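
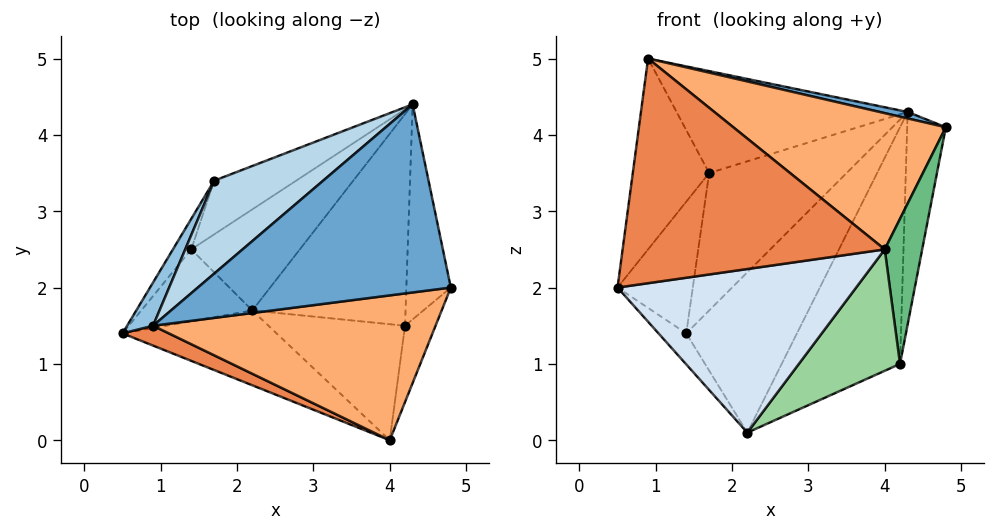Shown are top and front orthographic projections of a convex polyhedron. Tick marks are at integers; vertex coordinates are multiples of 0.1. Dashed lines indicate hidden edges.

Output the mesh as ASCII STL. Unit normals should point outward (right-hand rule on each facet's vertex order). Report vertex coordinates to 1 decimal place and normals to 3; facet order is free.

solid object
 facet normal 0.229 -0.033 0.973
  outer loop
   vertex 0.9 1.5 5.0
   vertex 4.8 2.0 4.1
   vertex 4.3 4.4 4.3
  endloop
 endfacet
 facet normal -0.885 0.454 0.103
  outer loop
   vertex 1.7 3.4 3.5
   vertex 0.5 1.4 2.0
   vertex 0.9 1.5 5.0
  endloop
 endfacet
 facet normal -0.441 0.663 0.605
  outer loop
   vertex 1.7 3.4 3.5
   vertex 0.9 1.5 5.0
   vertex 4.3 4.4 4.3
  endloop
 endfacet
 facet normal -0.291 -0.870 -0.398
  outer loop
   vertex 4.0 0.0 2.5
   vertex 0.5 1.4 2.0
   vertex 2.2 1.7 0.1
  endloop
 endfacet
 facet normal -0.380 -0.921 0.081
  outer loop
   vertex 4.0 0.0 2.5
   vertex 0.9 1.5 5.0
   vertex 0.5 1.4 2.0
  endloop
 endfacet
 facet normal 0.248 -0.664 0.706
  outer loop
   vertex 4.0 0.0 2.5
   vertex 4.8 2.0 4.1
   vertex 0.9 1.5 5.0
  endloop
 endfacet
 facet normal 0.951 0.216 -0.219
  outer loop
   vertex 4.2 1.5 1.0
   vertex 4.3 4.4 4.3
   vertex 4.8 2.0 4.1
  endloop
 endfacet
 facet normal 0.351 0.698 -0.624
  outer loop
   vertex 4.2 1.5 1.0
   vertex 2.2 1.7 0.1
   vertex 4.3 4.4 4.3
  endloop
 endfacet
 facet normal 0.953 -0.268 -0.141
  outer loop
   vertex 4.2 1.5 1.0
   vertex 4.8 2.0 4.1
   vertex 4.0 0.0 2.5
  endloop
 endfacet
 facet normal 0.232 -0.703 -0.672
  outer loop
   vertex 4.2 1.5 1.0
   vertex 4.0 0.0 2.5
   vertex 2.2 1.7 0.1
  endloop
 endfacet
 facet normal -0.021 0.846 -0.533
  outer loop
   vertex 1.4 2.5 1.4
   vertex 4.3 4.4 4.3
   vertex 2.2 1.7 0.1
  endloop
 endfacet
 facet normal -0.239 0.904 -0.353
  outer loop
   vertex 1.4 2.5 1.4
   vertex 1.7 3.4 3.5
   vertex 4.3 4.4 4.3
  endloop
 endfacet
 facet normal -0.739 0.267 -0.619
  outer loop
   vertex 1.4 2.5 1.4
   vertex 2.2 1.7 0.1
   vertex 0.5 1.4 2.0
  endloop
 endfacet
 facet normal -0.802 0.582 -0.135
  outer loop
   vertex 1.4 2.5 1.4
   vertex 0.5 1.4 2.0
   vertex 1.7 3.4 3.5
  endloop
 endfacet
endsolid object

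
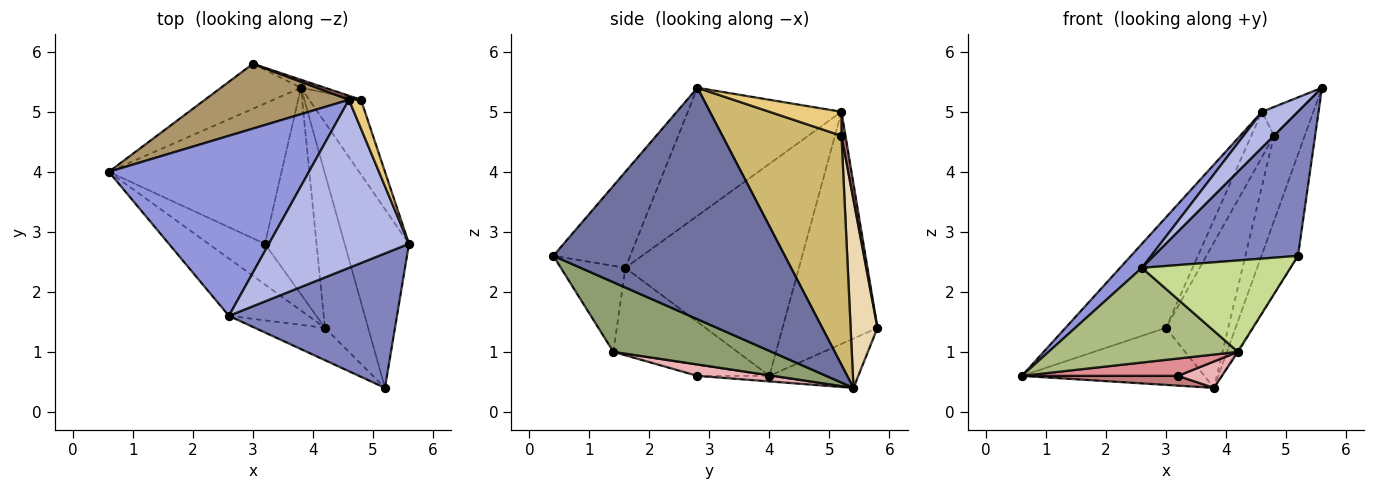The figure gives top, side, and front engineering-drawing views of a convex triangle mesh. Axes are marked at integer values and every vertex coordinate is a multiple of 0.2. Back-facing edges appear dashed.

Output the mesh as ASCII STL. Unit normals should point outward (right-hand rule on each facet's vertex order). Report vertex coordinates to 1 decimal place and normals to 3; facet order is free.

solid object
 facet normal 0.953 0.150 -0.265
  outer loop
   vertex 3.8 5.4 0.4
   vertex 5.6 2.8 5.4
   vertex 5.2 0.4 2.6
  endloop
 endfacet
 facet normal -0.363 -0.681 0.636
  outer loop
   vertex 2.6 1.6 2.4
   vertex 5.2 0.4 2.6
   vertex 5.6 2.8 5.4
  endloop
 endfacet
 facet normal -0.724 -0.091 0.683
  outer loop
   vertex 2.6 1.6 2.4
   vertex 4.6 5.2 5.0
   vertex 0.6 4.0 0.6
  endloop
 endfacet
 facet normal -0.666 -0.156 0.729
  outer loop
   vertex 2.6 1.6 2.4
   vertex 5.6 2.8 5.4
   vertex 4.6 5.2 5.0
  endloop
 endfacet
 facet normal 0.850 0.006 -0.527
  outer loop
   vertex 4.2 1.4 1.0
   vertex 3.8 5.4 0.4
   vertex 5.2 0.4 2.6
  endloop
 endfacet
 facet normal -0.489 -0.746 -0.452
  outer loop
   vertex 4.2 1.4 1.0
   vertex 2.6 1.6 2.4
   vertex 0.6 4.0 0.6
  endloop
 endfacet
 facet normal -0.379 -0.872 -0.308
  outer loop
   vertex 4.2 1.4 1.0
   vertex 5.2 0.4 2.6
   vertex 2.6 1.6 2.4
  endloop
 endfacet
 facet normal -0.357 0.733 -0.579
  outer loop
   vertex 3.0 5.8 1.4
   vertex 3.8 5.4 0.4
   vertex 0.6 4.0 0.6
  endloop
 endfacet
 facet normal -0.632 0.668 0.392
  outer loop
   vertex 3.0 5.8 1.4
   vertex 0.6 4.0 0.6
   vertex 4.6 5.2 5.0
  endloop
 endfacet
 facet normal 0.946 0.244 -0.214
  outer loop
   vertex 4.8 5.2 4.6
   vertex 5.6 2.8 5.4
   vertex 3.8 5.4 0.4
  endloop
 endfacet
 facet normal 0.816 0.408 0.408
  outer loop
   vertex 4.8 5.2 4.6
   vertex 4.6 5.2 5.0
   vertex 5.6 2.8 5.4
  endloop
 endfacet
 facet normal 0.395 0.917 -0.050
  outer loop
   vertex 4.8 5.2 4.6
   vertex 3.8 5.4 0.4
   vertex 3.0 5.8 1.4
  endloop
 endfacet
 facet normal 0.173 0.981 0.087
  outer loop
   vertex 4.8 5.2 4.6
   vertex 3.0 5.8 1.4
   vertex 4.6 5.2 5.0
  endloop
 endfacet
 facet normal -0.032 -0.069 -0.997
  outer loop
   vertex 3.2 2.8 0.6
   vertex 0.6 4.0 0.6
   vertex 3.8 5.4 0.4
  endloop
 endfacet
 facet normal -0.178 -0.386 -0.905
  outer loop
   vertex 3.2 2.8 0.6
   vertex 4.2 1.4 1.0
   vertex 0.6 4.0 0.6
  endloop
 endfacet
 facet normal 0.214 -0.124 -0.969
  outer loop
   vertex 3.2 2.8 0.6
   vertex 3.8 5.4 0.4
   vertex 4.2 1.4 1.0
  endloop
 endfacet
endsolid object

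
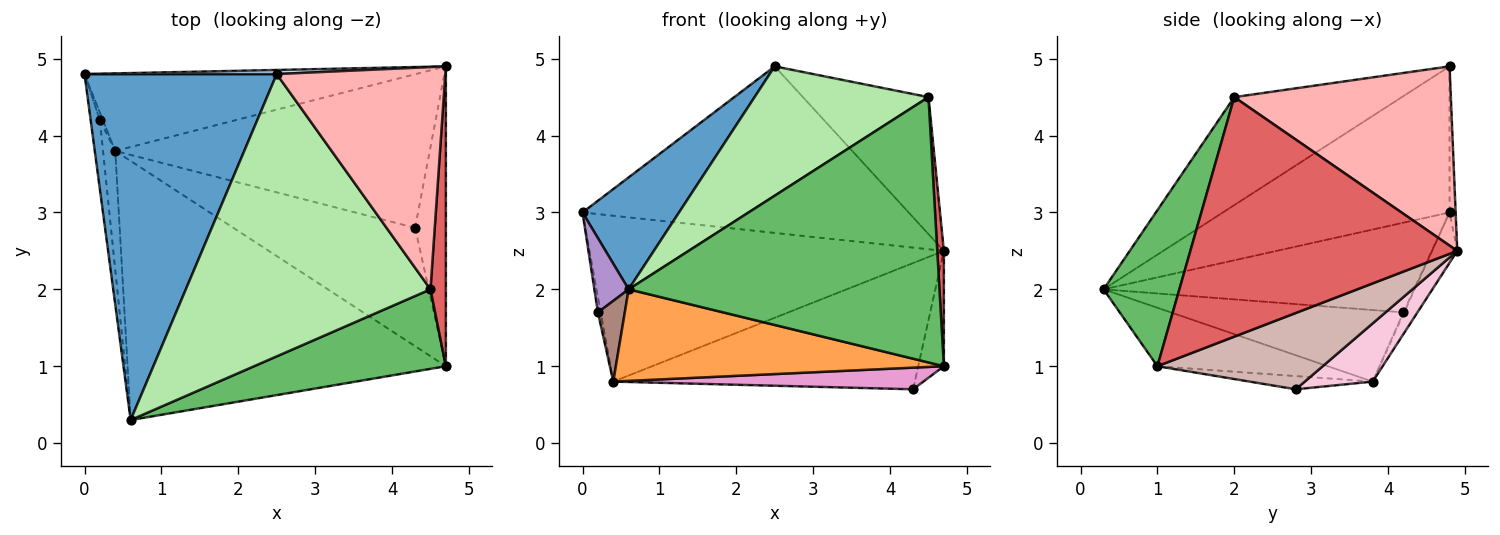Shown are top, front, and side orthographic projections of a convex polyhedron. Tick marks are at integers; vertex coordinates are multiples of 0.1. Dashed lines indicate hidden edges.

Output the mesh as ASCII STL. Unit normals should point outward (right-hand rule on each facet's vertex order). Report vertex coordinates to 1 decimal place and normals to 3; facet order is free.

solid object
 facet normal -0.586 -0.249 0.771
  outer loop
   vertex 2.5 4.8 4.9
   vertex 0.0 4.8 3.0
   vertex 0.6 0.3 2.0
  endloop
 endfacet
 facet normal -0.019 1.000 0.025
  outer loop
   vertex 4.7 4.9 2.5
   vertex 0.0 4.8 3.0
   vertex 2.5 4.8 4.9
  endloop
 endfacet
 facet normal -0.171 -0.328 -0.929
  outer loop
   vertex 0.4 3.8 0.8
   vertex 4.7 1.0 1.0
   vertex 0.6 0.3 2.0
  endloop
 endfacet
 facet normal -0.064 0.904 -0.423
  outer loop
   vertex 0.4 3.8 0.8
   vertex 0.0 4.8 3.0
   vertex 4.7 4.9 2.5
  endloop
 endfacet
 facet normal 0.227 -0.933 0.280
  outer loop
   vertex 4.5 2.0 4.5
   vertex 0.6 0.3 2.0
   vertex 4.7 1.0 1.0
  endloop
 endfacet
 facet normal -0.372 -0.387 0.844
  outer loop
   vertex 4.5 2.0 4.5
   vertex 2.5 4.8 4.9
   vertex 0.6 0.3 2.0
  endloop
 endfacet
 facet normal 0.998 -0.025 0.064
  outer loop
   vertex 4.5 2.0 4.5
   vertex 4.7 1.0 1.0
   vertex 4.7 4.9 2.5
  endloop
 endfacet
 facet normal 0.671 0.389 0.631
  outer loop
   vertex 4.5 2.0 4.5
   vertex 4.7 4.9 2.5
   vertex 2.5 4.8 4.9
  endloop
 endfacet
 facet normal -0.989 -0.109 -0.102
  outer loop
   vertex 0.2 4.2 1.7
   vertex 0.6 0.3 2.0
   vertex 0.0 4.8 3.0
  endloop
 endfacet
 facet normal -0.218 0.873 -0.436
  outer loop
   vertex 0.2 4.2 1.7
   vertex 0.0 4.8 3.0
   vertex 0.4 3.8 0.8
  endloop
 endfacet
 facet normal -0.979 -0.113 -0.167
  outer loop
   vertex 0.2 4.2 1.7
   vertex 0.4 3.8 0.8
   vertex 0.6 0.3 2.0
  endloop
 endfacet
 facet normal 0.918 0.142 -0.370
  outer loop
   vertex 4.3 2.8 0.7
   vertex 4.7 4.9 2.5
   vertex 4.7 1.0 1.0
  endloop
 endfacet
 facet normal -0.071 -0.179 -0.981
  outer loop
   vertex 4.3 2.8 0.7
   vertex 4.7 1.0 1.0
   vertex 0.4 3.8 0.8
  endloop
 endfacet
 facet normal 0.142 0.629 -0.765
  outer loop
   vertex 4.3 2.8 0.7
   vertex 0.4 3.8 0.8
   vertex 4.7 4.9 2.5
  endloop
 endfacet
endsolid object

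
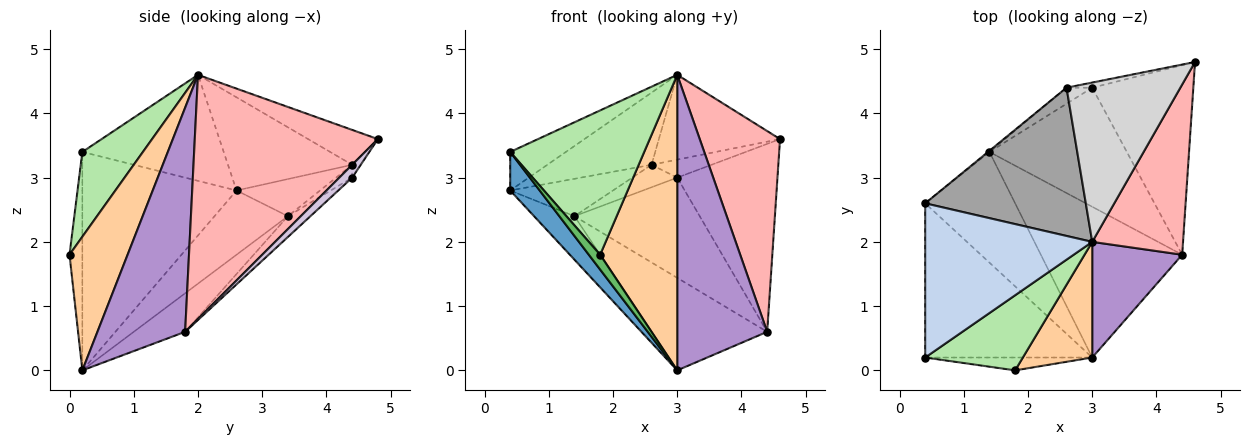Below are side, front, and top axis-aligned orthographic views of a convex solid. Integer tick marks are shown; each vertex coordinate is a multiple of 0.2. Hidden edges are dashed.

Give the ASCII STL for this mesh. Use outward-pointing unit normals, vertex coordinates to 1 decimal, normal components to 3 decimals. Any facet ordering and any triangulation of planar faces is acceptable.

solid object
 facet normal -0.785 -0.150 -0.601
  outer loop
   vertex 0.4 0.2 3.4
   vertex 0.4 2.6 2.8
   vertex 3.0 0.2 0.0
  endloop
 endfacet
 facet normal -0.524 0.207 0.826
  outer loop
   vertex 0.4 0.2 3.4
   vertex 3.0 2.0 4.6
   vertex 0.4 2.6 2.8
  endloop
 endfacet
 facet normal -0.554 0.305 -0.775
  outer loop
   vertex 1.4 3.4 2.4
   vertex 3.0 0.2 0.0
   vertex 0.4 2.6 2.8
  endloop
 endfacet
 facet normal 0.574 -0.762 0.298
  outer loop
   vertex 1.8 0.0 1.8
   vertex 3.0 0.2 0.0
   vertex 3.0 2.0 4.6
  endloop
 endfacet
 facet normal -0.650 -0.574 -0.497
  outer loop
   vertex 1.8 0.0 1.8
   vertex 0.4 0.2 3.4
   vertex 3.0 0.2 0.0
  endloop
 endfacet
 facet normal 0.372 -0.823 0.429
  outer loop
   vertex 1.8 0.0 1.8
   vertex 3.0 2.0 4.6
   vertex 0.4 0.2 3.4
  endloop
 endfacet
 facet normal -0.226 0.509 -0.830
  outer loop
   vertex 4.4 1.8 0.6
   vertex 3.0 0.2 0.0
   vertex 1.4 3.4 2.4
  endloop
 endfacet
 facet normal 0.867 -0.380 0.322
  outer loop
   vertex 4.4 1.8 0.6
   vertex 4.6 4.8 3.6
   vertex 3.0 2.0 4.6
  endloop
 endfacet
 facet normal 0.672 -0.689 0.270
  outer loop
   vertex 4.4 1.8 0.6
   vertex 3.0 2.0 4.6
   vertex 3.0 0.2 0.0
  endloop
 endfacet
 facet normal 0.090 0.701 -0.707
  outer loop
   vertex 3.0 4.4 3.0
   vertex 4.6 4.8 3.6
   vertex 4.4 1.8 0.6
  endloop
 endfacet
 facet normal -0.115 0.640 -0.760
  outer loop
   vertex 3.0 4.4 3.0
   vertex 4.4 1.8 0.6
   vertex 1.4 3.4 2.4
  endloop
 endfacet
 facet normal -0.630 0.776 -0.024
  outer loop
   vertex 2.6 4.4 3.2
   vertex 1.4 3.4 2.4
   vertex 0.4 2.6 2.8
  endloop
 endfacet
 facet normal -0.279 0.781 -0.558
  outer loop
   vertex 2.6 4.4 3.2
   vertex 3.0 4.4 3.0
   vertex 1.4 3.4 2.4
  endloop
 endfacet
 facet normal -0.136 0.953 -0.272
  outer loop
   vertex 2.6 4.4 3.2
   vertex 4.6 4.8 3.6
   vertex 3.0 4.4 3.0
  endloop
 endfacet
 facet normal -0.462 0.388 0.797
  outer loop
   vertex 2.6 4.4 3.2
   vertex 0.4 2.6 2.8
   vertex 3.0 2.0 4.6
  endloop
 endfacet
 facet normal -0.261 0.454 0.852
  outer loop
   vertex 2.6 4.4 3.2
   vertex 3.0 2.0 4.6
   vertex 4.6 4.8 3.6
  endloop
 endfacet
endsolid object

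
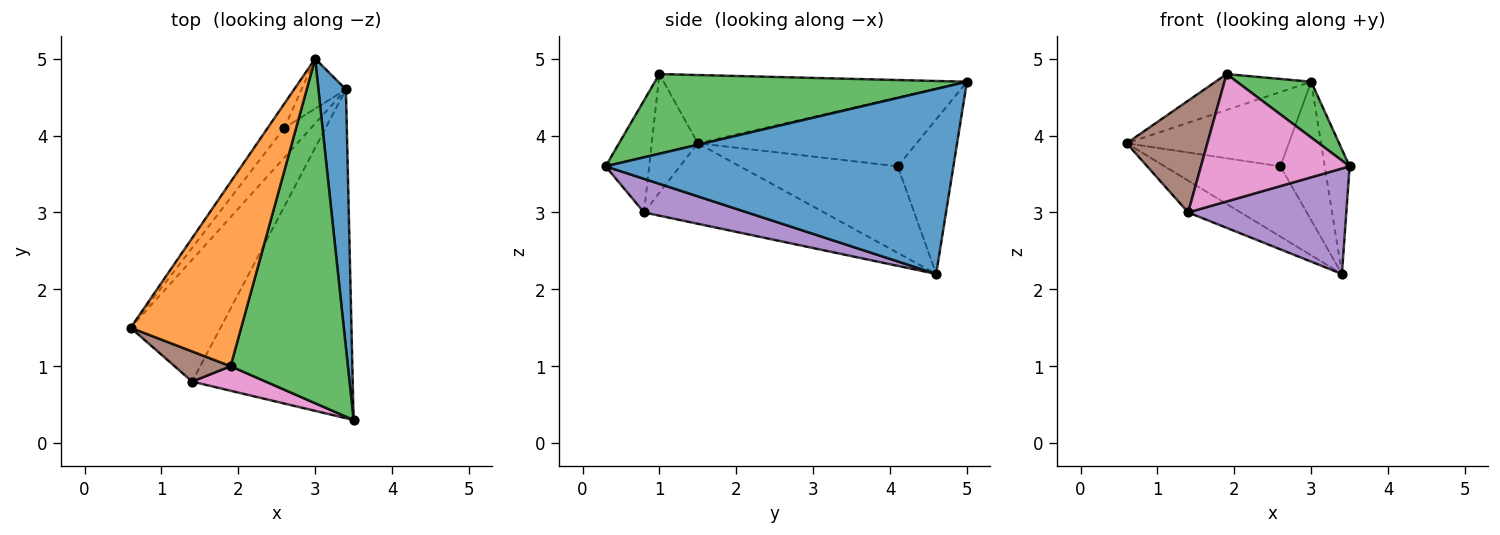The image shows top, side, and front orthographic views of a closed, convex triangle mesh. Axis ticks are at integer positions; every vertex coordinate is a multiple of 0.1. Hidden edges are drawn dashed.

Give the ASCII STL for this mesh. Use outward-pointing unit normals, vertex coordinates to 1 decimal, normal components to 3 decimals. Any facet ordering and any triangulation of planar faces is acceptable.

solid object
 facet normal 0.987 0.071 0.147
  outer loop
   vertex 3.4 4.6 2.2
   vertex 3.0 5.0 4.7
   vertex 3.5 0.3 3.6
  endloop
 endfacet
 facet normal -0.518 0.164 0.839
  outer loop
   vertex 1.9 1.0 4.8
   vertex 3.0 5.0 4.7
   vertex 0.6 1.5 3.9
  endloop
 endfacet
 facet normal 0.557 -0.133 0.820
  outer loop
   vertex 1.9 1.0 4.8
   vertex 3.5 0.3 3.6
   vertex 3.0 5.0 4.7
  endloop
 endfacet
 facet normal -0.655 0.191 -0.731
  outer loop
   vertex 1.4 0.8 3.0
   vertex 0.6 1.5 3.9
   vertex 3.4 4.6 2.2
  endloop
 endfacet
 facet normal 0.196 -0.299 -0.934
  outer loop
   vertex 1.4 0.8 3.0
   vertex 3.4 4.6 2.2
   vertex 3.5 0.3 3.6
  endloop
 endfacet
 facet normal -0.483 -0.845 0.228
  outer loop
   vertex 1.4 0.8 3.0
   vertex 1.9 1.0 4.8
   vertex 0.6 1.5 3.9
  endloop
 endfacet
 facet normal -0.277 -0.944 0.182
  outer loop
   vertex 1.4 0.8 3.0
   vertex 3.5 0.3 3.6
   vertex 1.9 1.0 4.8
  endloop
 endfacet
 facet normal -0.789 0.584 -0.191
  outer loop
   vertex 2.6 4.1 3.6
   vertex 0.6 1.5 3.9
   vertex 3.0 5.0 4.7
  endloop
 endfacet
 facet normal -0.782 0.574 -0.242
  outer loop
   vertex 2.6 4.1 3.6
   vertex 3.4 4.6 2.2
   vertex 0.6 1.5 3.9
  endloop
 endfacet
 facet normal -0.763 0.607 -0.219
  outer loop
   vertex 2.6 4.1 3.6
   vertex 3.0 5.0 4.7
   vertex 3.4 4.6 2.2
  endloop
 endfacet
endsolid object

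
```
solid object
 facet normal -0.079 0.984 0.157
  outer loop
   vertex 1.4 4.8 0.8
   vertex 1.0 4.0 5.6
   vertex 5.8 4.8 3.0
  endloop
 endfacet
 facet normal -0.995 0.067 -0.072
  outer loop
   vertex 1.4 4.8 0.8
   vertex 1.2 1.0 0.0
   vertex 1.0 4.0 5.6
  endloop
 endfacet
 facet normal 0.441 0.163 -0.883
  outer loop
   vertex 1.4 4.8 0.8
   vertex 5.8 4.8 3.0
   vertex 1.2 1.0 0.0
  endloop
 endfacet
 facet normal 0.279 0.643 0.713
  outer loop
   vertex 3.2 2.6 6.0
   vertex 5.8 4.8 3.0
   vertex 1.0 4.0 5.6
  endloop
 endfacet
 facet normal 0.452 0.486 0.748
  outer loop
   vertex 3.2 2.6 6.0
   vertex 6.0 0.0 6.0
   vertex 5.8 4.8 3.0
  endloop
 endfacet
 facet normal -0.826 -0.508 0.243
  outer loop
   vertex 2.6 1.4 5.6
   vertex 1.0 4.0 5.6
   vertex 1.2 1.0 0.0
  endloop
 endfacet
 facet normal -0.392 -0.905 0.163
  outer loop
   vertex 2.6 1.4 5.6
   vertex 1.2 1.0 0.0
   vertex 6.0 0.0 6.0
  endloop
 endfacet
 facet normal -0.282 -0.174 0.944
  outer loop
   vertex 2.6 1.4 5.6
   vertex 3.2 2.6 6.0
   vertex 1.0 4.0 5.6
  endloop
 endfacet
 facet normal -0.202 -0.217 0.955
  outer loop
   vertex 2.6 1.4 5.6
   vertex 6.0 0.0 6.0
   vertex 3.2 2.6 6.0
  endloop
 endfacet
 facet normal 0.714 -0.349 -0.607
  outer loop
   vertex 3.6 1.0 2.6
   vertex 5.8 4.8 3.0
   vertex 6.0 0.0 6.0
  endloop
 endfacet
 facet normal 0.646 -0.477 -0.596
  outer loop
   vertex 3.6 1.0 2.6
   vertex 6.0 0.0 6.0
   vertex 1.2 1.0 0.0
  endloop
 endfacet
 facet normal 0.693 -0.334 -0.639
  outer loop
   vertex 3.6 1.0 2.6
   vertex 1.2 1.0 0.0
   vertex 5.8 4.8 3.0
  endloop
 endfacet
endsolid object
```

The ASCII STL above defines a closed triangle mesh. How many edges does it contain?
18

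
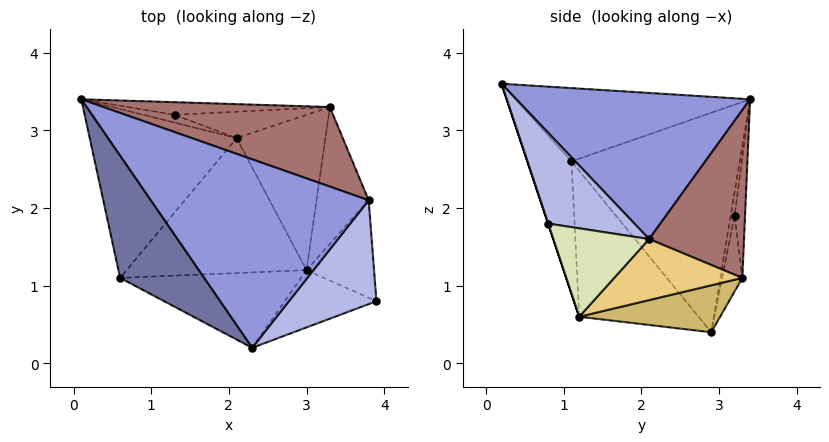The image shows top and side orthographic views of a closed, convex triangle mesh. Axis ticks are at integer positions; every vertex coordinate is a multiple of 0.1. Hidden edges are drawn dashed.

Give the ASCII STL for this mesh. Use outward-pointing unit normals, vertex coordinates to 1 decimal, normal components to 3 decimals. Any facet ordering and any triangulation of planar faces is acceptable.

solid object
 facet normal -0.609 -0.375 0.698
  outer loop
   vertex 0.6 1.1 2.6
   vertex 2.3 0.2 3.6
   vertex 0.1 3.4 3.4
  endloop
 endfacet
 facet normal -0.831 0.013 -0.556
  outer loop
   vertex 0.6 1.1 2.6
   vertex 0.1 3.4 3.4
   vertex 2.1 2.9 0.4
  endloop
 endfacet
 facet normal 0.511 0.399 0.762
  outer loop
   vertex 3.8 2.1 1.6
   vertex 0.1 3.4 3.4
   vertex 2.3 0.2 3.6
  endloop
 endfacet
 facet normal 0.711 0.160 0.685
  outer loop
   vertex 3.8 2.1 1.6
   vertex 2.3 0.2 3.6
   vertex 3.9 0.8 1.8
  endloop
 endfacet
 facet normal 0.000 -0.949 -0.316
  outer loop
   vertex 3.0 1.2 0.6
   vertex 3.9 0.8 1.8
   vertex 2.3 0.2 3.6
  endloop
 endfacet
 facet normal -0.262 -0.895 -0.360
  outer loop
   vertex 3.0 1.2 0.6
   vertex 2.3 0.2 3.6
   vertex 0.6 1.1 2.6
  endloop
 endfacet
 facet normal -0.580 -0.391 -0.715
  outer loop
   vertex 3.0 1.2 0.6
   vertex 0.6 1.1 2.6
   vertex 2.1 2.9 0.4
  endloop
 endfacet
 facet normal 0.794 -0.032 -0.607
  outer loop
   vertex 3.0 1.2 0.6
   vertex 3.8 2.1 1.6
   vertex 3.9 0.8 1.8
  endloop
 endfacet
 facet normal -0.231 0.923 -0.308
  outer loop
   vertex 1.3 3.2 1.9
   vertex 2.1 2.9 0.4
   vertex 0.1 3.4 3.4
  endloop
 endfacet
 facet normal 0.463 0.142 -0.875
  outer loop
   vertex 3.3 3.3 1.1
   vertex 3.0 1.2 0.6
   vertex 2.1 2.9 0.4
  endloop
 endfacet
 facet normal 0.759 0.046 -0.649
  outer loop
   vertex 3.3 3.3 1.1
   vertex 3.8 2.1 1.6
   vertex 3.0 1.2 0.6
  endloop
 endfacet
 facet normal -0.157 0.949 -0.273
  outer loop
   vertex 3.3 3.3 1.1
   vertex 2.1 2.9 0.4
   vertex 1.3 3.2 1.9
  endloop
 endfacet
 facet normal 0.515 0.504 0.694
  outer loop
   vertex 3.3 3.3 1.1
   vertex 0.1 3.4 3.4
   vertex 3.8 2.1 1.6
  endloop
 endfacet
 facet normal -0.146 0.959 -0.244
  outer loop
   vertex 3.3 3.3 1.1
   vertex 1.3 3.2 1.9
   vertex 0.1 3.4 3.4
  endloop
 endfacet
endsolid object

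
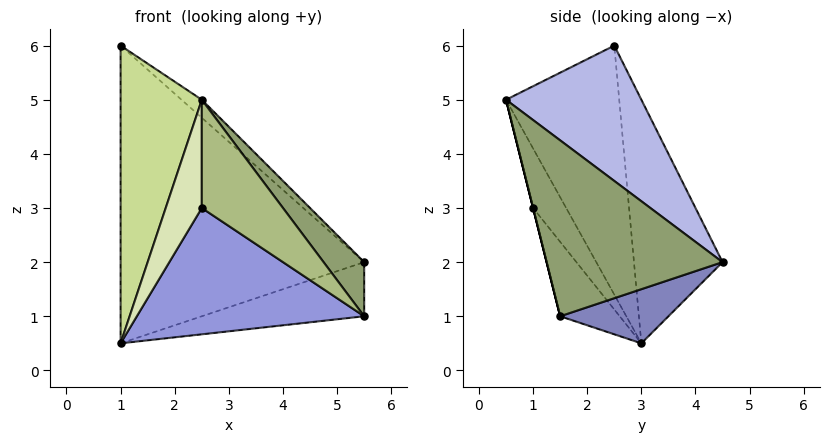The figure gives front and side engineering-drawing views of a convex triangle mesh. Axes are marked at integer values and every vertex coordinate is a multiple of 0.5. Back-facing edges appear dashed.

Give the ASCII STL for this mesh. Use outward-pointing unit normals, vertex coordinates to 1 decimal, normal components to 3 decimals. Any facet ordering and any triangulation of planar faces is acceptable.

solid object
 facet normal -0.341 0.936 0.085
  outer loop
   vertex 1.0 3.0 0.5
   vertex 1.0 2.5 6.0
   vertex 5.5 4.5 2.0
  endloop
 endfacet
 facet normal 0.206 0.309 -0.928
  outer loop
   vertex 1.0 3.0 0.5
   vertex 5.5 4.5 2.0
   vertex 5.5 1.5 1.0
  endloop
 endfacet
 facet normal -0.215 -0.821 -0.528
  outer loop
   vertex 2.5 1.0 3.0
   vertex 1.0 3.0 0.5
   vertex 5.5 1.5 1.0
  endloop
 endfacet
 facet normal 0.637 0.096 0.765
  outer loop
   vertex 2.5 0.5 5.0
   vertex 5.5 4.5 2.0
   vertex 1.0 2.5 6.0
  endloop
 endfacet
 facet normal 0.808 -0.186 0.559
  outer loop
   vertex 2.5 0.5 5.0
   vertex 5.5 1.5 1.0
   vertex 5.5 4.5 2.0
  endloop
 endfacet
 facet normal 0.000 -0.970 -0.243
  outer loop
   vertex 2.5 0.5 5.0
   vertex 2.5 1.0 3.0
   vertex 5.5 1.5 1.0
  endloop
 endfacet
 facet normal -0.811 -0.582 -0.053
  outer loop
   vertex 2.5 0.5 5.0
   vertex 1.0 2.5 6.0
   vertex 1.0 3.0 0.5
  endloop
 endfacet
 facet normal -0.665 -0.725 -0.181
  outer loop
   vertex 2.5 0.5 5.0
   vertex 1.0 3.0 0.5
   vertex 2.5 1.0 3.0
  endloop
 endfacet
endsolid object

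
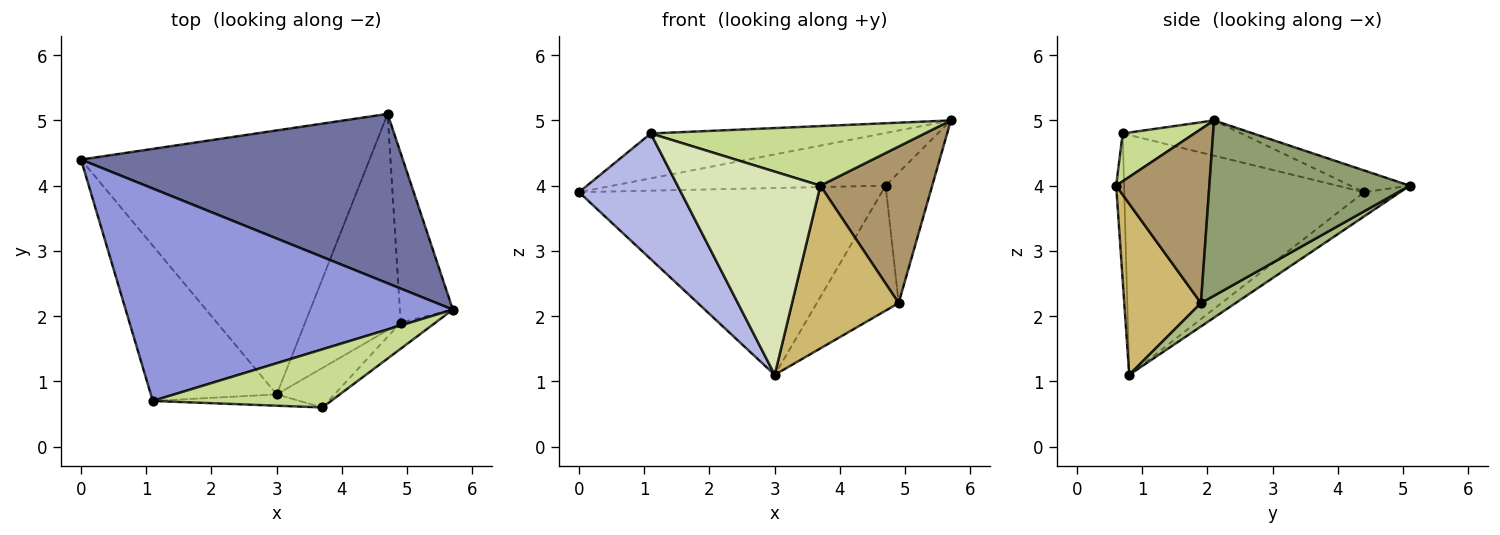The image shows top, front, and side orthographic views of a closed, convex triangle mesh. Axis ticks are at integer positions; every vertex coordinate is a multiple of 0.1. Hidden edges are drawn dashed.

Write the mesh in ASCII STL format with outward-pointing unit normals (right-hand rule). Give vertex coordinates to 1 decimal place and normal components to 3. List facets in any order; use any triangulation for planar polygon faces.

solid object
 facet normal -0.064 0.296 0.953
  outer loop
   vertex 4.7 5.1 4.0
   vertex 0.0 4.4 3.9
   vertex 5.7 2.1 5.0
  endloop
 endfacet
 facet normal -0.069 0.576 -0.814
  outer loop
   vertex 3.0 0.8 1.1
   vertex 0.0 4.4 3.9
   vertex 4.7 5.1 4.0
  endloop
 endfacet
 facet normal -0.105 0.206 0.973
  outer loop
   vertex 1.1 0.7 4.8
   vertex 5.7 2.1 5.0
   vertex 0.0 4.4 3.9
  endloop
 endfacet
 facet normal -0.829 -0.352 -0.435
  outer loop
   vertex 1.1 0.7 4.8
   vertex 0.0 4.4 3.9
   vertex 3.0 0.8 1.1
  endloop
 endfacet
 facet normal 0.934 0.217 -0.282
  outer loop
   vertex 4.9 1.9 2.2
   vertex 4.7 5.1 4.0
   vertex 5.7 2.1 5.0
  endloop
 endfacet
 facet normal 0.207 0.489 -0.847
  outer loop
   vertex 4.9 1.9 2.2
   vertex 3.0 0.8 1.1
   vertex 4.7 5.1 4.0
  endloop
 endfacet
 facet normal 0.184 -0.703 0.687
  outer loop
   vertex 3.7 0.6 4.0
   vertex 5.7 2.1 5.0
   vertex 1.1 0.7 4.8
  endloop
 endfacet
 facet normal -0.055 -0.997 -0.055
  outer loop
   vertex 3.7 0.6 4.0
   vertex 1.1 0.7 4.8
   vertex 3.0 0.8 1.1
  endloop
 endfacet
 facet normal 0.635 -0.762 -0.127
  outer loop
   vertex 3.7 0.6 4.0
   vertex 4.9 1.9 2.2
   vertex 5.7 2.1 5.0
  endloop
 endfacet
 facet normal 0.573 -0.796 -0.193
  outer loop
   vertex 3.7 0.6 4.0
   vertex 3.0 0.8 1.1
   vertex 4.9 1.9 2.2
  endloop
 endfacet
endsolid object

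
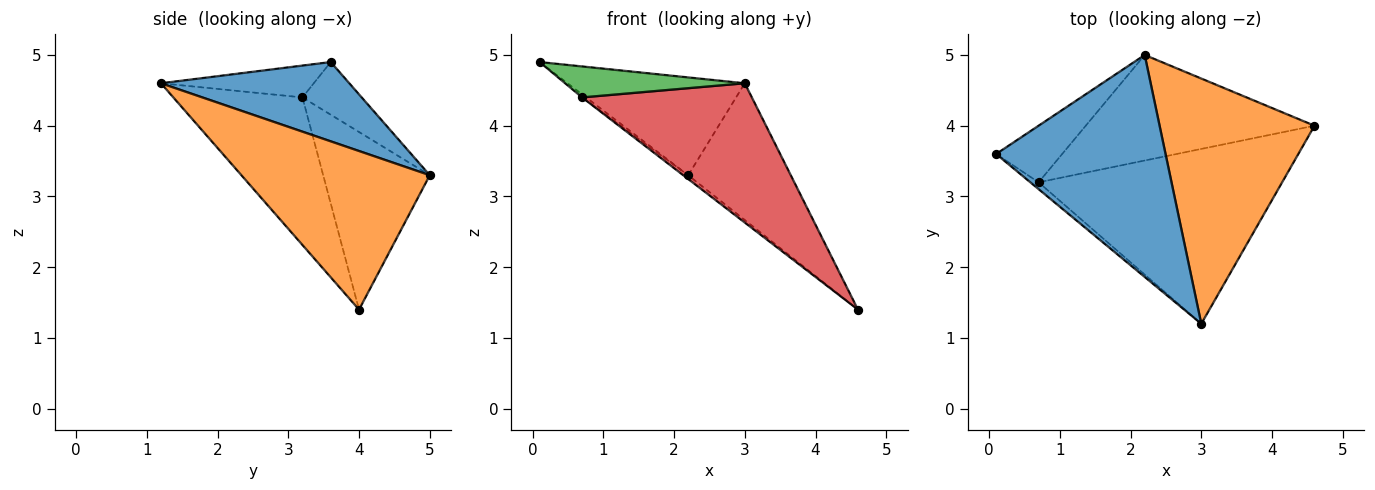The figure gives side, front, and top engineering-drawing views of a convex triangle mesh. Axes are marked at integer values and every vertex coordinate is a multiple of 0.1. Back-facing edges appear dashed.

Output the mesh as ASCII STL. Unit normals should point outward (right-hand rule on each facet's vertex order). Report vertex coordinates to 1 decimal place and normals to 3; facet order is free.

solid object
 facet normal 0.394 0.371 0.841
  outer loop
   vertex 2.2 5.0 3.3
   vertex 0.1 3.6 4.9
   vertex 3.0 1.2 4.6
  endloop
 endfacet
 facet normal 0.667 0.363 0.651
  outer loop
   vertex 2.2 5.0 3.3
   vertex 3.0 1.2 4.6
   vertex 4.6 4.0 1.4
  endloop
 endfacet
 facet normal -0.639 -0.751 -0.166
  outer loop
   vertex 0.7 3.2 4.4
   vertex 3.0 1.2 4.6
   vertex 0.1 3.6 4.9
  endloop
 endfacet
 facet normal -0.428 -0.563 -0.707
  outer loop
   vertex 0.7 3.2 4.4
   vertex 4.6 4.0 1.4
   vertex 3.0 1.2 4.6
  endloop
 endfacet
 facet normal -0.623 0.042 -0.781
  outer loop
   vertex 0.7 3.2 4.4
   vertex 0.1 3.6 4.9
   vertex 2.2 5.0 3.3
  endloop
 endfacet
 facet normal -0.613 0.028 -0.789
  outer loop
   vertex 0.7 3.2 4.4
   vertex 2.2 5.0 3.3
   vertex 4.6 4.0 1.4
  endloop
 endfacet
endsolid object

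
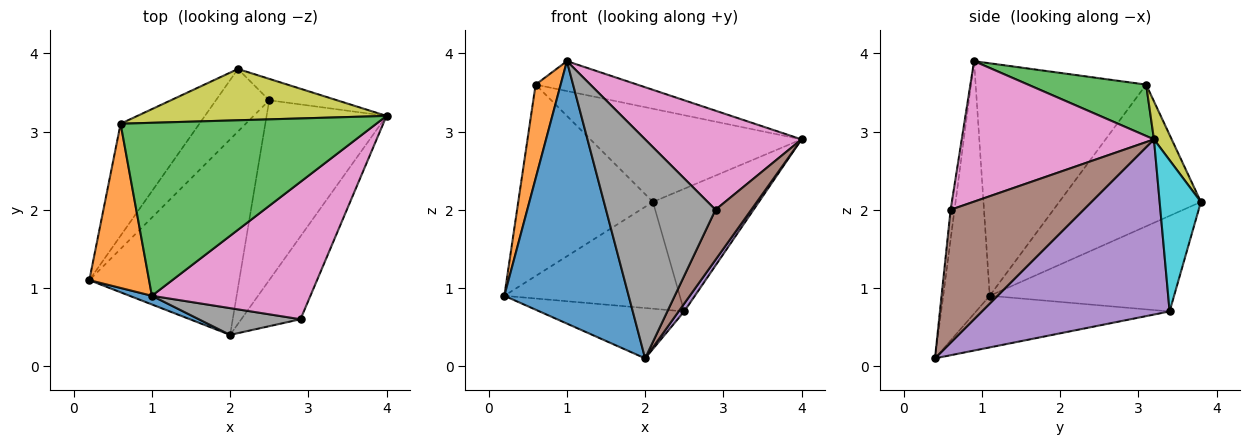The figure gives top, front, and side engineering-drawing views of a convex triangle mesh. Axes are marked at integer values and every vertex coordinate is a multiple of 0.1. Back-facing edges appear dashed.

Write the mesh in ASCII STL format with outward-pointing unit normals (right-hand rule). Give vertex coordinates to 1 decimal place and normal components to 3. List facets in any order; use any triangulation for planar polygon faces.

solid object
 facet normal -0.350 -0.936 0.031
  outer loop
   vertex 1.0 0.9 3.9
   vertex 0.2 1.1 0.9
   vertex 2.0 0.4 0.1
  endloop
 endfacet
 facet normal -0.959 -0.141 0.246
  outer loop
   vertex 0.6 3.1 3.6
   vertex 0.2 1.1 0.9
   vertex 1.0 0.9 3.9
  endloop
 endfacet
 facet normal 0.194 0.167 0.967
  outer loop
   vertex 0.6 3.1 3.6
   vertex 1.0 0.9 3.9
   vertex 4.0 3.2 2.9
  endloop
 endfacet
 facet normal -0.316 0.236 -0.919
  outer loop
   vertex 2.5 3.4 0.7
   vertex 2.0 0.4 0.1
   vertex 0.2 1.1 0.9
  endloop
 endfacet
 facet normal 0.825 -0.025 -0.565
  outer loop
   vertex 2.5 3.4 0.7
   vertex 4.0 3.2 2.9
   vertex 2.0 0.4 0.1
  endloop
 endfacet
 facet normal 0.887 -0.239 -0.395
  outer loop
   vertex 2.9 0.6 2.0
   vertex 2.0 0.4 0.1
   vertex 4.0 3.2 2.9
  endloop
 endfacet
 facet normal 0.584 -0.475 0.659
  outer loop
   vertex 2.9 0.6 2.0
   vertex 4.0 3.2 2.9
   vertex 1.0 0.9 3.9
  endloop
 endfacet
 facet normal -0.035 -0.992 0.121
  outer loop
   vertex 2.9 0.6 2.0
   vertex 1.0 0.9 3.9
   vertex 2.0 0.4 0.1
  endloop
 endfacet
 facet normal 0.073 0.874 0.481
  outer loop
   vertex 2.1 3.8 2.1
   vertex 0.6 3.1 3.6
   vertex 4.0 3.2 2.9
  endloop
 endfacet
 facet normal 0.358 0.920 -0.161
  outer loop
   vertex 2.1 3.8 2.1
   vertex 4.0 3.2 2.9
   vertex 2.5 3.4 0.7
  endloop
 endfacet
 facet normal -0.672 0.639 -0.374
  outer loop
   vertex 2.1 3.8 2.1
   vertex 0.2 1.1 0.9
   vertex 0.6 3.1 3.6
  endloop
 endfacet
 facet normal -0.672 0.639 -0.375
  outer loop
   vertex 2.1 3.8 2.1
   vertex 2.5 3.4 0.7
   vertex 0.2 1.1 0.9
  endloop
 endfacet
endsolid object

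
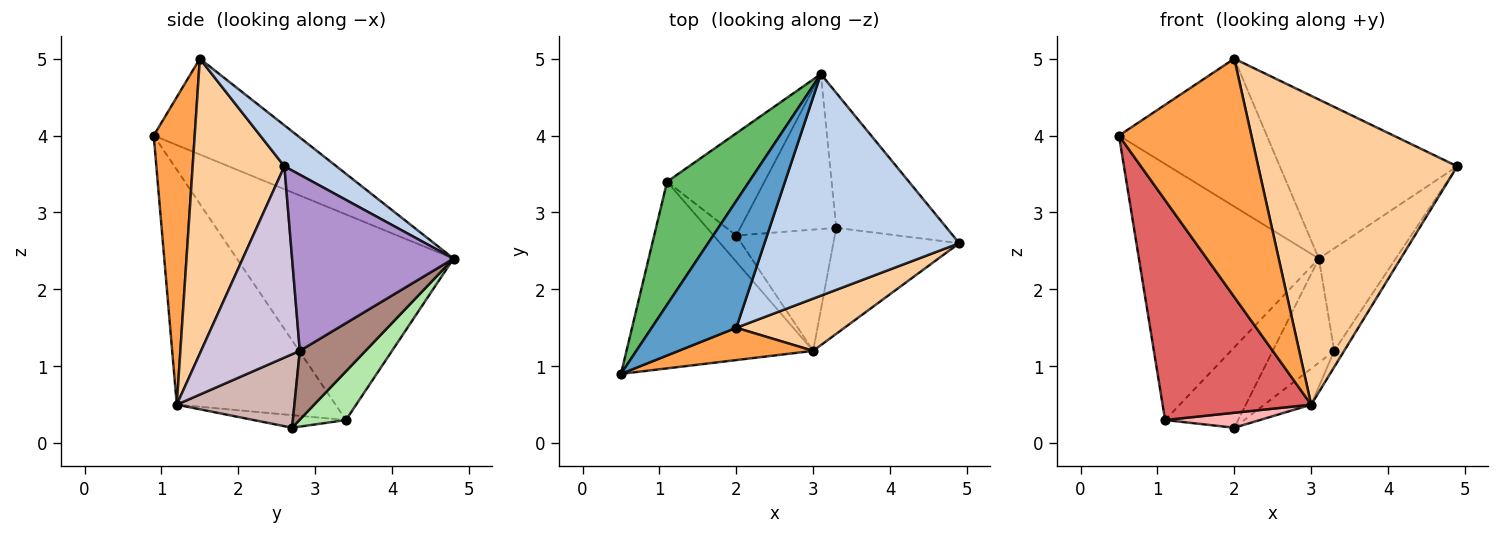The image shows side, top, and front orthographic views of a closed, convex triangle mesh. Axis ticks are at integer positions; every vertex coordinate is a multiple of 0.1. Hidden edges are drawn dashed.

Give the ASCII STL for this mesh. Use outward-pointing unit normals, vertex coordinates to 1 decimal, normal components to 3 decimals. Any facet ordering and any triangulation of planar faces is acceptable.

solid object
 facet normal -0.594 0.611 0.524
  outer loop
   vertex 2.0 1.5 5.0
   vertex 3.1 4.8 2.4
   vertex 0.5 0.9 4.0
  endloop
 endfacet
 facet normal 0.169 0.575 0.801
  outer loop
   vertex 2.0 1.5 5.0
   vertex 4.9 2.6 3.6
   vertex 3.1 4.8 2.4
  endloop
 endfacet
 facet normal 0.293 -0.947 0.128
  outer loop
   vertex 2.0 1.5 5.0
   vertex 0.5 0.9 4.0
   vertex 3.0 1.2 0.5
  endloop
 endfacet
 facet normal 0.414 -0.898 0.152
  outer loop
   vertex 2.0 1.5 5.0
   vertex 3.0 1.2 0.5
   vertex 4.9 2.6 3.6
  endloop
 endfacet
 facet normal -0.736 0.611 0.293
  outer loop
   vertex 1.1 3.4 0.3
   vertex 0.5 0.9 4.0
   vertex 3.1 4.8 2.4
  endloop
 endfacet
 facet normal 0.366 0.575 -0.732
  outer loop
   vertex 1.1 3.4 0.3
   vertex 3.1 4.8 2.4
   vertex 2.0 2.7 0.2
  endloop
 endfacet
 facet normal -0.632 -0.591 -0.502
  outer loop
   vertex 1.1 3.4 0.3
   vertex 3.0 1.2 0.5
   vertex 0.5 0.9 4.0
  endloop
 endfacet
 facet normal -0.434 -0.446 -0.783
  outer loop
   vertex 1.1 3.4 0.3
   vertex 2.0 2.7 0.2
   vertex 3.0 1.2 0.5
  endloop
 endfacet
 facet normal 0.786 0.374 -0.493
  outer loop
   vertex 3.3 2.8 1.2
   vertex 3.1 4.8 2.4
   vertex 4.9 2.6 3.6
  endloop
 endfacet
 facet normal 0.832 0.084 -0.548
  outer loop
   vertex 3.3 2.8 1.2
   vertex 4.9 2.6 3.6
   vertex 3.0 1.2 0.5
  endloop
 endfacet
 facet normal 0.512 0.479 -0.713
  outer loop
   vertex 3.3 2.8 1.2
   vertex 2.0 2.7 0.2
   vertex 3.1 4.8 2.4
  endloop
 endfacet
 facet normal 0.582 0.232 -0.780
  outer loop
   vertex 3.3 2.8 1.2
   vertex 3.0 1.2 0.5
   vertex 2.0 2.7 0.2
  endloop
 endfacet
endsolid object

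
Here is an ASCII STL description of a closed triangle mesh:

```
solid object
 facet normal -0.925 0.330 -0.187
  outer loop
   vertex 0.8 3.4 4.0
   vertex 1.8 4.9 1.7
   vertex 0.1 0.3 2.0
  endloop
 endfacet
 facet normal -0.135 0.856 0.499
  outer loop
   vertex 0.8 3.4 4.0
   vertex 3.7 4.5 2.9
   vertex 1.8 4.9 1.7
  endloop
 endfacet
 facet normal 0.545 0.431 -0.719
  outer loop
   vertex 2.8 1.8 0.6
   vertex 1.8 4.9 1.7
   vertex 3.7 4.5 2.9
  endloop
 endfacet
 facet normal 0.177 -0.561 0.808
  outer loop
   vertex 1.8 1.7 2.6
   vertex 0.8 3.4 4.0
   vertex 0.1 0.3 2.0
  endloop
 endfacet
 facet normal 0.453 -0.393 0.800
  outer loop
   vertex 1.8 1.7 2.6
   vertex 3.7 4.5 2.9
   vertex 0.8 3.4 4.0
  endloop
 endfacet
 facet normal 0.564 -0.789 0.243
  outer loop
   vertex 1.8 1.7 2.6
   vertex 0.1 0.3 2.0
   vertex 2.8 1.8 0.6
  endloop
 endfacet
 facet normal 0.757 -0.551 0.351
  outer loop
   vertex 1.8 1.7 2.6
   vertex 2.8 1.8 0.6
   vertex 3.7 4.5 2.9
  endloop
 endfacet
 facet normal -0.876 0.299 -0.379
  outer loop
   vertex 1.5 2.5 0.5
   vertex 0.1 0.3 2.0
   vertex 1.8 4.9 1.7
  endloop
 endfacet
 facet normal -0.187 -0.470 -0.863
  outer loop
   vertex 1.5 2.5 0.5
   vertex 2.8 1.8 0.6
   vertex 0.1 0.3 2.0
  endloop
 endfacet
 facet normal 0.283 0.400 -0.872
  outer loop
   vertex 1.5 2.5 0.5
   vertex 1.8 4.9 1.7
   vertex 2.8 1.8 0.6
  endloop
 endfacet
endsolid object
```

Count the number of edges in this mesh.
15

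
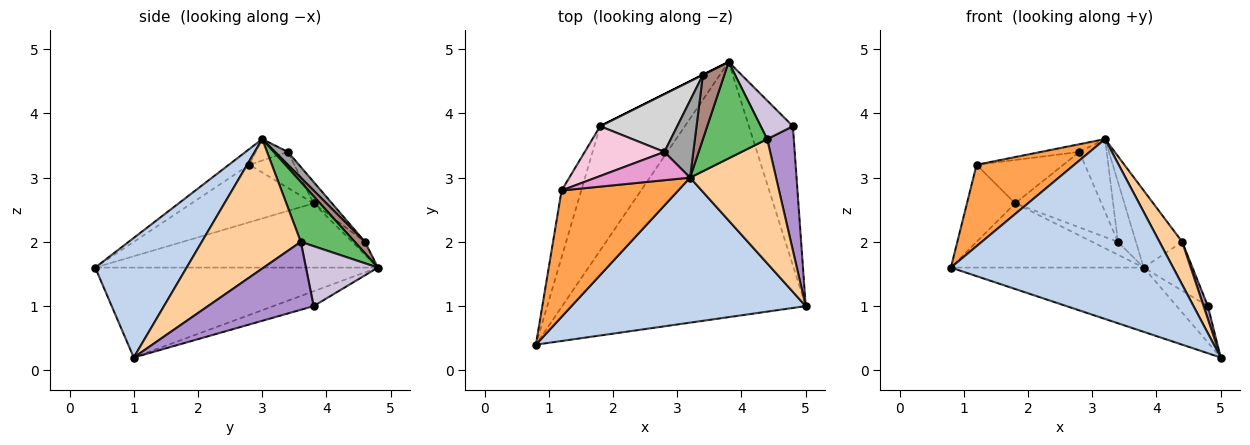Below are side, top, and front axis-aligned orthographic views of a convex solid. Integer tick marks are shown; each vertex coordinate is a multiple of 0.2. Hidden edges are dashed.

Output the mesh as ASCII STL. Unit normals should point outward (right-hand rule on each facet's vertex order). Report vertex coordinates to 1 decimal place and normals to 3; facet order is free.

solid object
 facet normal -0.337 0.230 -0.913
  outer loop
   vertex 3.8 4.8 1.6
   vertex 5.0 1.0 0.2
   vertex 0.8 0.4 1.6
  endloop
 endfacet
 facet normal 0.305 -0.741 0.598
  outer loop
   vertex 3.2 3.0 3.6
   vertex 0.8 0.4 1.6
   vertex 5.0 1.0 0.2
  endloop
 endfacet
 facet normal -0.113 -0.538 0.835
  outer loop
   vertex 1.2 2.8 3.2
   vertex 0.8 0.4 1.6
   vertex 3.2 3.0 3.6
  endloop
 endfacet
 facet normal 0.818 -0.187 0.543
  outer loop
   vertex 4.4 3.6 2.0
   vertex 3.2 3.0 3.6
   vertex 5.0 1.0 0.2
  endloop
 endfacet
 facet normal 0.589 0.505 0.631
  outer loop
   vertex 4.4 3.6 2.0
   vertex 3.8 4.8 1.6
   vertex 3.2 3.0 3.6
  endloop
 endfacet
 facet normal -0.559 0.381 -0.737
  outer loop
   vertex 1.8 3.8 2.6
   vertex 3.8 4.8 1.6
   vertex 0.8 0.4 1.6
  endloop
 endfacet
 facet normal -0.886 0.350 -0.303
  outer loop
   vertex 1.8 3.8 2.6
   vertex 0.8 0.4 1.6
   vertex 1.2 2.8 3.2
  endloop
 endfacet
 facet normal -0.311 0.240 -0.919
  outer loop
   vertex 4.8 3.8 1.0
   vertex 5.0 1.0 0.2
   vertex 3.8 4.8 1.6
  endloop
 endfacet
 facet normal 0.930 -0.038 0.365
  outer loop
   vertex 4.8 3.8 1.0
   vertex 4.4 3.6 2.0
   vertex 5.0 1.0 0.2
  endloop
 endfacet
 facet normal 0.756 0.513 0.405
  outer loop
   vertex 4.8 3.8 1.0
   vertex 3.8 4.8 1.6
   vertex 4.4 3.6 2.0
  endloop
 endfacet
 facet normal 0.363 0.636 0.681
  outer loop
   vertex 3.4 4.6 2.0
   vertex 3.2 3.0 3.6
   vertex 3.8 4.8 1.6
  endloop
 endfacet
 facet normal -0.447 0.894 0.000
  outer loop
   vertex 3.4 4.6 2.0
   vertex 3.8 4.8 1.6
   vertex 1.8 3.8 2.6
  endloop
 endfacet
 facet normal -0.214 0.257 0.942
  outer loop
   vertex 2.8 3.4 3.4
   vertex 1.2 2.8 3.2
   vertex 3.2 3.0 3.6
  endloop
 endfacet
 facet normal -0.322 0.622 0.714
  outer loop
   vertex 2.8 3.4 3.4
   vertex 1.8 3.8 2.6
   vertex 1.2 2.8 3.2
  endloop
 endfacet
 facet normal 0.307 0.653 0.692
  outer loop
   vertex 2.8 3.4 3.4
   vertex 3.2 3.0 3.6
   vertex 3.4 4.6 2.0
  endloop
 endfacet
 facet normal -0.167 0.783 0.600
  outer loop
   vertex 2.8 3.4 3.4
   vertex 3.4 4.6 2.0
   vertex 1.8 3.8 2.6
  endloop
 endfacet
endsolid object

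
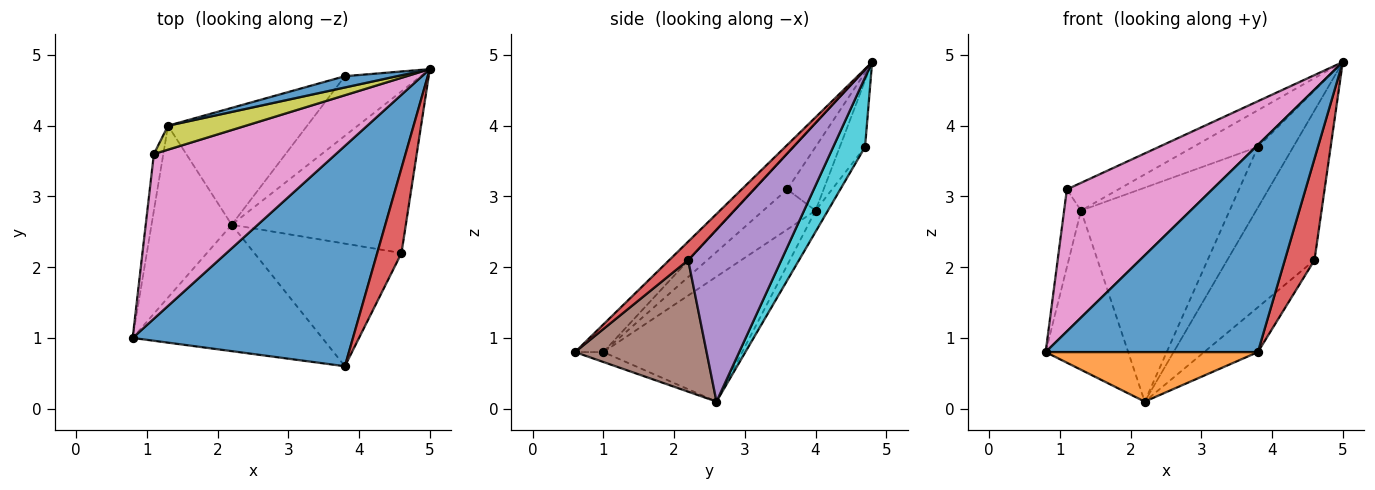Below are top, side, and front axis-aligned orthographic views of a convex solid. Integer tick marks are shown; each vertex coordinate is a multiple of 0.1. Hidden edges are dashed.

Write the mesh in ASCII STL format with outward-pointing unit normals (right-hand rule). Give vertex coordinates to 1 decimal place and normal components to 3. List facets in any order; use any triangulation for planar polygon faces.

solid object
 facet normal -0.091 -0.682 0.725
  outer loop
   vertex 3.8 0.6 0.8
   vertex 5.0 4.8 4.9
   vertex 0.8 1.0 0.8
  endloop
 endfacet
 facet normal -0.049 -0.364 -0.930
  outer loop
   vertex 2.2 2.6 0.1
   vertex 3.8 0.6 0.8
   vertex 0.8 1.0 0.8
  endloop
 endfacet
 facet normal -0.753 0.447 -0.483
  outer loop
   vertex 1.3 4.0 2.8
   vertex 2.2 2.6 0.1
   vertex 0.8 1.0 0.8
  endloop
 endfacet
 facet normal 0.440 -0.688 0.576
  outer loop
   vertex 4.6 2.2 2.1
   vertex 5.0 4.8 4.9
   vertex 3.8 0.6 0.8
  endloop
 endfacet
 facet normal 0.587 0.550 -0.594
  outer loop
   vertex 4.6 2.2 2.1
   vertex 2.2 2.6 0.1
   vertex 5.0 4.8 4.9
  endloop
 endfacet
 facet normal 0.643 0.263 -0.719
  outer loop
   vertex 4.6 2.2 2.1
   vertex 3.8 0.6 0.8
   vertex 2.2 2.6 0.1
  endloop
 endfacet
 facet normal -0.147 -0.646 0.749
  outer loop
   vertex 1.1 3.6 3.1
   vertex 0.8 1.0 0.8
   vertex 5.0 4.8 4.9
  endloop
 endfacet
 facet normal -0.928 0.300 -0.218
  outer loop
   vertex 1.1 3.6 3.1
   vertex 1.3 4.0 2.8
   vertex 0.8 1.0 0.8
  endloop
 endfacet
 facet normal -0.471 0.668 0.576
  outer loop
   vertex 1.1 3.6 3.1
   vertex 5.0 4.8 4.9
   vertex 1.3 4.0 2.8
  endloop
 endfacet
 facet normal 0.540 0.600 -0.590
  outer loop
   vertex 3.8 4.7 3.7
   vertex 5.0 4.8 4.9
   vertex 2.2 2.6 0.1
  endloop
 endfacet
 facet normal -0.350 0.895 0.275
  outer loop
   vertex 3.8 4.7 3.7
   vertex 1.3 4.0 2.8
   vertex 5.0 4.8 4.9
  endloop
 endfacet
 facet normal -0.073 0.875 -0.478
  outer loop
   vertex 3.8 4.7 3.7
   vertex 2.2 2.6 0.1
   vertex 1.3 4.0 2.8
  endloop
 endfacet
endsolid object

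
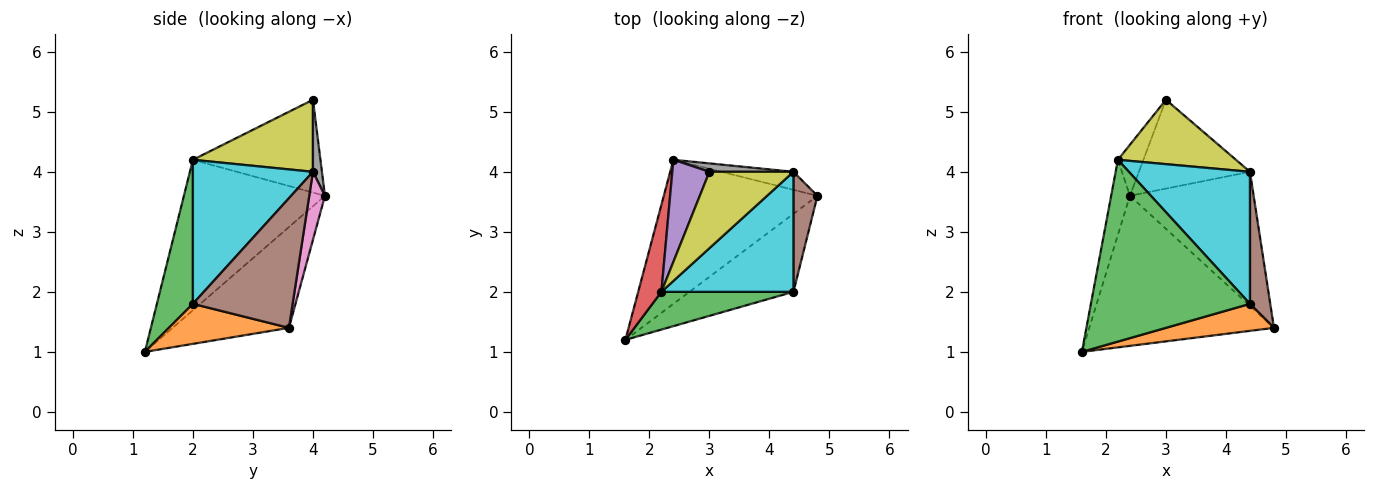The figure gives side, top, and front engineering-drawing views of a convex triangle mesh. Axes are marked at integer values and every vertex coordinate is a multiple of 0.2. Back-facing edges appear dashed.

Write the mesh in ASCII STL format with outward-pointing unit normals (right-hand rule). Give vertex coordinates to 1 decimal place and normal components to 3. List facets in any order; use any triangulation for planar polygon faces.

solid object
 facet normal -0.414 0.657 -0.630
  outer loop
   vertex 2.4 4.2 3.6
   vertex 4.8 3.6 1.4
   vertex 1.6 1.2 1.0
  endloop
 endfacet
 facet normal 0.342 -0.307 -0.888
  outer loop
   vertex 4.4 2.0 1.8
   vertex 1.6 1.2 1.0
   vertex 4.8 3.6 1.4
  endloop
 endfacet
 facet normal 0.216 -0.956 0.198
  outer loop
   vertex 2.2 2.0 4.2
   vertex 1.6 1.2 1.0
   vertex 4.4 2.0 1.8
  endloop
 endfacet
 facet normal -0.980 0.130 0.151
  outer loop
   vertex 2.2 2.0 4.2
   vertex 2.4 4.2 3.6
   vertex 1.6 1.2 1.0
  endloop
 endfacet
 facet normal -0.913 0.183 0.365
  outer loop
   vertex 2.2 2.0 4.2
   vertex 3.0 4.0 5.2
   vertex 2.4 4.2 3.6
  endloop
 endfacet
 facet normal 0.964 -0.196 0.179
  outer loop
   vertex 4.4 4.0 4.0
   vertex 4.4 2.0 1.8
   vertex 4.8 3.6 1.4
  endloop
 endfacet
 facet normal 0.125 0.983 -0.132
  outer loop
   vertex 4.4 4.0 4.0
   vertex 4.8 3.6 1.4
   vertex 2.4 4.2 3.6
  endloop
 endfacet
 facet normal 0.080 0.992 0.094
  outer loop
   vertex 4.4 4.0 4.0
   vertex 2.4 4.2 3.6
   vertex 3.0 4.0 5.2
  endloop
 endfacet
 facet normal 0.548 -0.539 0.640
  outer loop
   vertex 4.4 4.0 4.0
   vertex 3.0 4.0 5.2
   vertex 2.2 2.0 4.2
  endloop
 endfacet
 facet normal 0.592 -0.597 0.542
  outer loop
   vertex 4.4 4.0 4.0
   vertex 2.2 2.0 4.2
   vertex 4.4 2.0 1.8
  endloop
 endfacet
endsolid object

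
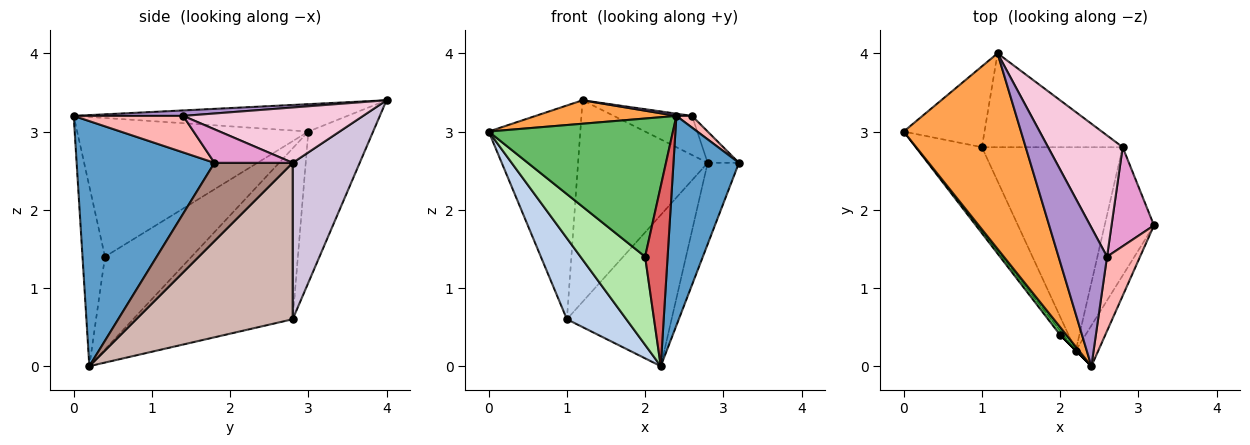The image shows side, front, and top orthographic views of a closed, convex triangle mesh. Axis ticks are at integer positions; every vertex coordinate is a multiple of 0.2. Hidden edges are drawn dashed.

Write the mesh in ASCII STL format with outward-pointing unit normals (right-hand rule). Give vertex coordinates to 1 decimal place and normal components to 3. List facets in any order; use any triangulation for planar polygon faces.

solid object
 facet normal 0.900 -0.428 -0.083
  outer loop
   vertex 2.2 0.2 0.0
   vertex 3.2 1.8 2.6
   vertex 2.4 0.0 3.2
  endloop
 endfacet
 facet normal -0.881 -0.328 -0.340
  outer loop
   vertex 1.0 2.8 0.6
   vertex 2.2 0.2 0.0
   vertex 0.0 3.0 3.0
  endloop
 endfacet
 facet normal -0.226 -0.116 0.967
  outer loop
   vertex 1.2 4.0 3.4
   vertex 0.0 3.0 3.0
   vertex 2.4 0.0 3.2
  endloop
 endfacet
 facet normal -0.552 0.780 -0.295
  outer loop
   vertex 1.2 4.0 3.4
   vertex 1.0 2.8 0.6
   vertex 0.0 3.0 3.0
  endloop
 endfacet
 facet normal -0.782 -0.623 0.035
  outer loop
   vertex 2.0 0.4 1.4
   vertex 2.4 0.0 3.2
   vertex 0.0 3.0 3.0
  endloop
 endfacet
 facet normal -0.801 -0.598 -0.029
  outer loop
   vertex 2.0 0.4 1.4
   vertex 0.0 3.0 3.0
   vertex 2.2 0.2 0.0
  endloop
 endfacet
 facet normal -0.707 -0.707 0.000
  outer loop
   vertex 2.0 0.4 1.4
   vertex 2.2 0.2 0.0
   vertex 2.4 0.0 3.2
  endloop
 endfacet
 facet normal 0.737 -0.105 0.667
  outer loop
   vertex 2.6 1.4 3.2
   vertex 2.4 0.0 3.2
   vertex 3.2 1.8 2.6
  endloop
 endfacet
 facet normal 0.112 -0.016 0.994
  outer loop
   vertex 2.6 1.4 3.2
   vertex 1.2 4.0 3.4
   vertex 2.4 0.0 3.2
  endloop
 endfacet
 facet normal 0.425 0.821 -0.382
  outer loop
   vertex 2.8 2.8 2.6
   vertex 1.0 2.8 0.6
   vertex 1.2 4.0 3.4
  endloop
 endfacet
 facet normal 0.801 0.320 -0.505
  outer loop
   vertex 2.8 2.8 2.6
   vertex 3.2 1.8 2.6
   vertex 2.2 0.2 0.0
  endloop
 endfacet
 facet normal 0.666 0.445 -0.599
  outer loop
   vertex 2.8 2.8 2.6
   vertex 2.2 0.2 0.0
   vertex 1.0 2.8 0.6
  endloop
 endfacet
 facet normal 0.601 0.241 0.762
  outer loop
   vertex 2.8 2.8 2.6
   vertex 2.6 1.4 3.2
   vertex 3.2 1.8 2.6
  endloop
 endfacet
 facet normal 0.577 0.251 0.777
  outer loop
   vertex 2.8 2.8 2.6
   vertex 1.2 4.0 3.4
   vertex 2.6 1.4 3.2
  endloop
 endfacet
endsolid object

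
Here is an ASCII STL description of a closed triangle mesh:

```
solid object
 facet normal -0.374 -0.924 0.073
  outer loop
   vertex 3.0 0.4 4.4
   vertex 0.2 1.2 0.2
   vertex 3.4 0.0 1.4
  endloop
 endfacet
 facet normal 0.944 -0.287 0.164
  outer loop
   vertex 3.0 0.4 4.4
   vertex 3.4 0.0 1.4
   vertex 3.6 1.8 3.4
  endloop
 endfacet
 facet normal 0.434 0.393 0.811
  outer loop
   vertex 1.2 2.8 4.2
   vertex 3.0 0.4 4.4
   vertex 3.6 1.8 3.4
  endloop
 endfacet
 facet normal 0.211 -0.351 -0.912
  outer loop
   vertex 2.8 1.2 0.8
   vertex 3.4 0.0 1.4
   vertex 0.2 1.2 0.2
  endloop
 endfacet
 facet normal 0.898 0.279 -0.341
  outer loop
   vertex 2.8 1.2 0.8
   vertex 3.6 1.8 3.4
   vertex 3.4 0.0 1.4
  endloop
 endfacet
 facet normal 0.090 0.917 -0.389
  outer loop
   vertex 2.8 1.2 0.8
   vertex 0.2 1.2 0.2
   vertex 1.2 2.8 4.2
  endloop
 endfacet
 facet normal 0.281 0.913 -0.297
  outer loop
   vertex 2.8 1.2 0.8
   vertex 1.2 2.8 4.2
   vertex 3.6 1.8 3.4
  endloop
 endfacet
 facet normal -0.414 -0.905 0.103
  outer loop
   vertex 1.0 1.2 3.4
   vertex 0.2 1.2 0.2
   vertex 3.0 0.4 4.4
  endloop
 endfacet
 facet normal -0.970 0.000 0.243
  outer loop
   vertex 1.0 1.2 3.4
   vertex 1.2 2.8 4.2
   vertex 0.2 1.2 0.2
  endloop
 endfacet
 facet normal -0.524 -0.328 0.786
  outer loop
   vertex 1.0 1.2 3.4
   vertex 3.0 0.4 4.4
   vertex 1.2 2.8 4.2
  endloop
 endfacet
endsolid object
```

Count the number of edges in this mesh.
15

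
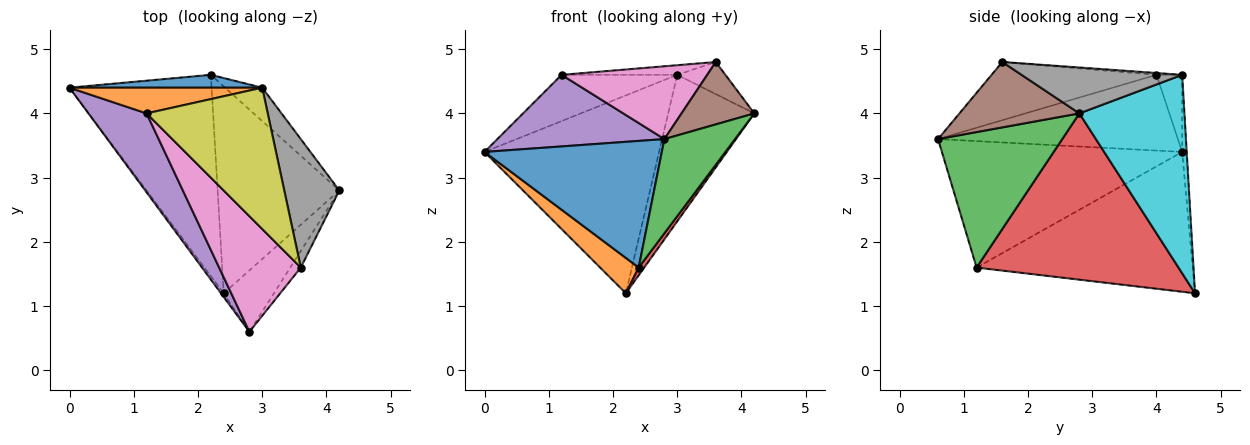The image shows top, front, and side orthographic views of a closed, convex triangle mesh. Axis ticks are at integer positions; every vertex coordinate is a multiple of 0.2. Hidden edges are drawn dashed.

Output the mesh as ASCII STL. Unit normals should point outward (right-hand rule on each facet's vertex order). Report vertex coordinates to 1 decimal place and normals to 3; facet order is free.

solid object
 facet normal -0.805 -0.594 -0.017
  outer loop
   vertex 2.4 1.2 1.6
   vertex 2.8 0.6 3.6
   vertex 0.0 4.4 3.4
  endloop
 endfacet
 facet normal -0.696 -0.124 -0.707
  outer loop
   vertex 2.4 1.2 1.6
   vertex 0.0 4.4 3.4
   vertex 2.2 4.6 1.2
  endloop
 endfacet
 facet normal 0.827 -0.471 -0.307
  outer loop
   vertex 2.4 1.2 1.6
   vertex 4.2 2.8 4.0
   vertex 2.8 0.6 3.6
  endloop
 endfacet
 facet normal 0.807 -0.022 -0.590
  outer loop
   vertex 2.4 1.2 1.6
   vertex 2.2 4.6 1.2
   vertex 4.2 2.8 4.0
  endloop
 endfacet
 facet normal -0.694 -0.484 0.533
  outer loop
   vertex 1.2 4.0 4.6
   vertex 0.0 4.4 3.4
   vertex 2.8 0.6 3.6
  endloop
 endfacet
 facet normal 0.847 -0.514 -0.136
  outer loop
   vertex 3.6 1.6 4.8
   vertex 2.8 0.6 3.6
   vertex 4.2 2.8 4.0
  endloop
 endfacet
 facet normal -0.517 -0.456 0.725
  outer loop
   vertex 3.6 1.6 4.8
   vertex 1.2 4.0 4.6
   vertex 2.8 0.6 3.6
  endloop
 endfacet
 facet normal 0.629 0.189 0.754
  outer loop
   vertex 3.0 4.4 4.6
   vertex 3.6 1.6 4.8
   vertex 4.2 2.8 4.0
  endloop
 endfacet
 facet normal -0.015 0.068 0.998
  outer loop
   vertex 3.0 4.4 4.6
   vertex 1.2 4.0 4.6
   vertex 3.6 1.6 4.8
  endloop
 endfacet
 facet normal 0.765 0.628 -0.143
  outer loop
   vertex 3.0 4.4 4.6
   vertex 4.2 2.8 4.0
   vertex 2.2 4.6 1.2
  endloop
 endfacet
 facet normal -0.026 0.998 0.065
  outer loop
   vertex 3.0 4.4 4.6
   vertex 2.2 4.6 1.2
   vertex 0.0 4.4 3.4
  endloop
 endfacet
 facet normal -0.191 0.858 0.477
  outer loop
   vertex 3.0 4.4 4.6
   vertex 0.0 4.4 3.4
   vertex 1.2 4.0 4.6
  endloop
 endfacet
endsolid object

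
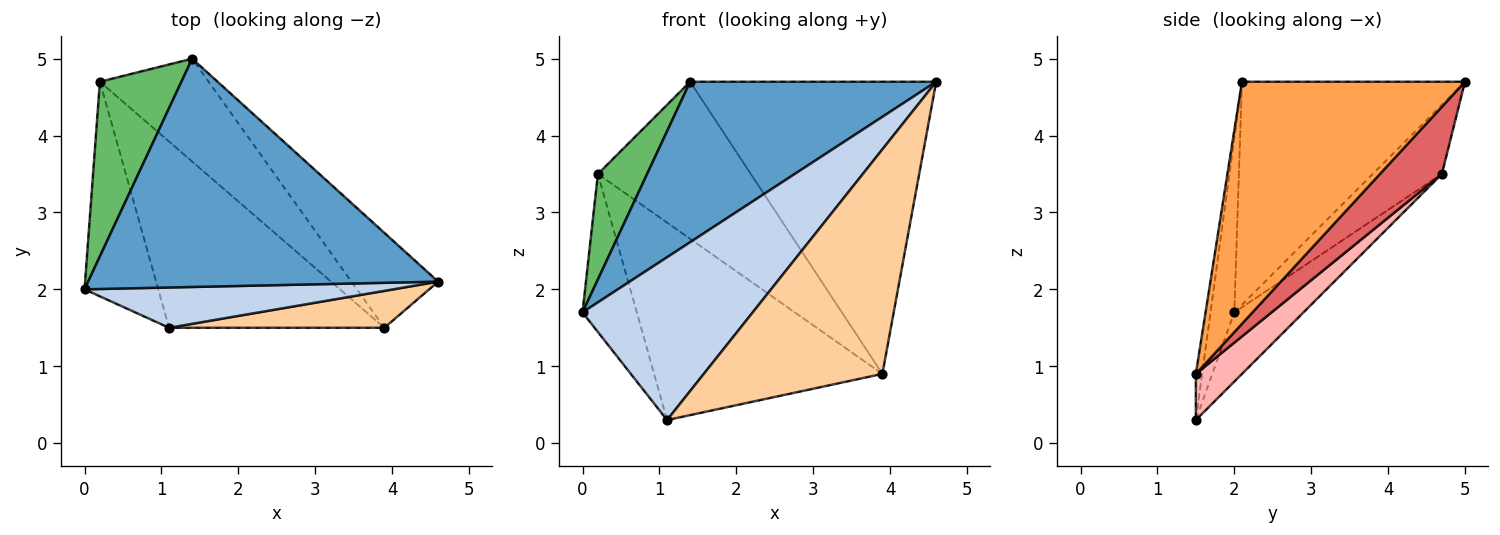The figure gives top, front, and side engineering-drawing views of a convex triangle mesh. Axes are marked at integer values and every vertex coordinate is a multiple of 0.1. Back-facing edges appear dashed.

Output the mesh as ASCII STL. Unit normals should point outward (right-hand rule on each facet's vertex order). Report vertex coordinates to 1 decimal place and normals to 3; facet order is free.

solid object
 facet normal -0.462 -0.510 0.726
  outer loop
   vertex 1.4 5.0 4.7
   vertex 0.0 2.0 1.7
   vertex 4.6 2.1 4.7
  endloop
 endfacet
 facet normal -0.134 -0.962 0.238
  outer loop
   vertex 1.1 1.5 0.3
   vertex 4.6 2.1 4.7
   vertex 0.0 2.0 1.7
  endloop
 endfacet
 facet normal 0.653 0.720 -0.234
  outer loop
   vertex 3.9 1.5 0.9
   vertex 1.4 5.0 4.7
   vertex 4.6 2.1 4.7
  endloop
 endfacet
 facet normal -0.035 -0.986 0.162
  outer loop
   vertex 3.9 1.5 0.9
   vertex 4.6 2.1 4.7
   vertex 1.1 1.5 0.3
  endloop
 endfacet
 facet normal -0.588 -0.418 0.692
  outer loop
   vertex 0.2 4.7 3.5
   vertex 0.0 2.0 1.7
   vertex 1.4 5.0 4.7
  endloop
 endfacet
 facet normal -0.603 0.473 -0.643
  outer loop
   vertex 0.2 4.7 3.5
   vertex 1.1 1.5 0.3
   vertex 0.0 2.0 1.7
  endloop
 endfacet
 facet normal 0.321 0.792 -0.519
  outer loop
   vertex 0.2 4.7 3.5
   vertex 1.4 5.0 4.7
   vertex 3.9 1.5 0.9
  endloop
 endfacet
 facet normal 0.145 0.720 -0.679
  outer loop
   vertex 0.2 4.7 3.5
   vertex 3.9 1.5 0.9
   vertex 1.1 1.5 0.3
  endloop
 endfacet
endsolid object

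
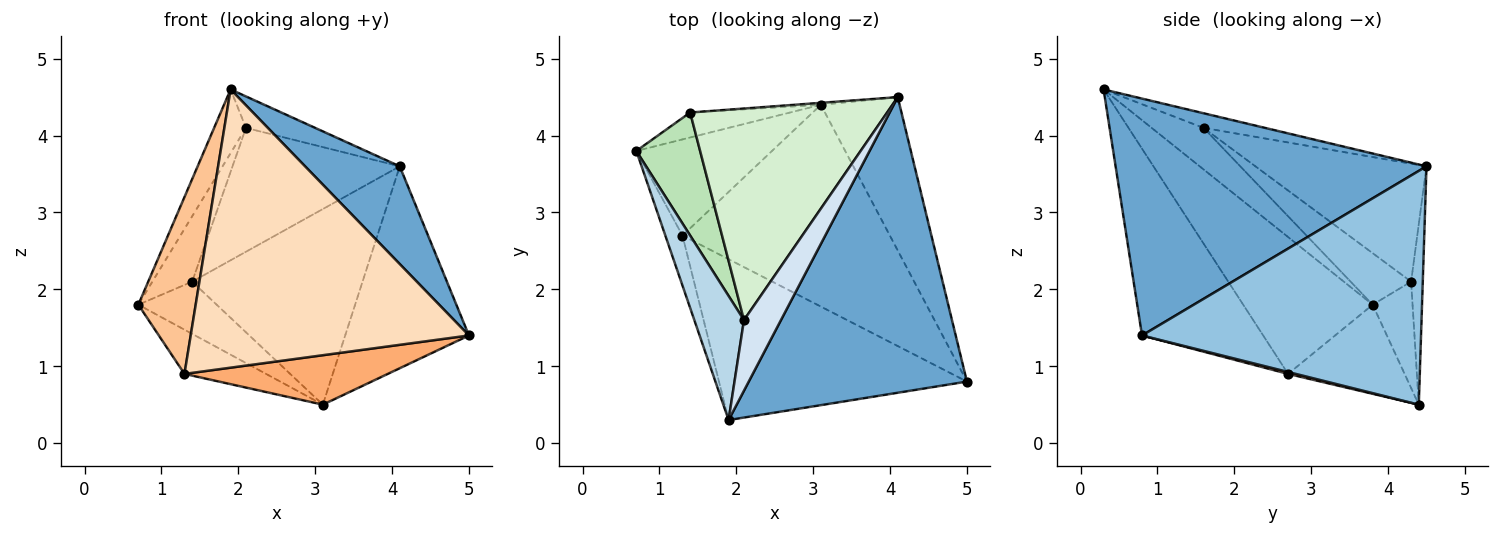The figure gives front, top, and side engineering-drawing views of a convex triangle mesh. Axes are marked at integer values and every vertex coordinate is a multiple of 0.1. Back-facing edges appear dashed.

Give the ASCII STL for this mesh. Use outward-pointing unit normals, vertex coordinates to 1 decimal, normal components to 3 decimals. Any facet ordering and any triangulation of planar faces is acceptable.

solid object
 facet normal 0.718 -0.219 0.661
  outer loop
   vertex 1.9 0.3 4.6
   vertex 5.0 0.8 1.4
   vertex 4.1 4.5 3.6
  endloop
 endfacet
 facet normal 0.874 0.388 -0.294
  outer loop
   vertex 3.1 4.4 0.5
   vertex 4.1 4.5 3.6
   vertex 5.0 0.8 1.4
  endloop
 endfacet
 facet normal -0.597 0.366 0.714
  outer loop
   vertex 2.1 1.6 4.1
   vertex 0.7 3.8 1.8
   vertex 1.9 0.3 4.6
  endloop
 endfacet
 facet normal -0.340 0.383 0.859
  outer loop
   vertex 2.1 1.6 4.1
   vertex 1.9 0.3 4.6
   vertex 4.1 4.5 3.6
  endloop
 endfacet
 facet normal -0.512 0.359 -0.780
  outer loop
   vertex 1.3 2.7 0.9
   vertex 0.7 3.8 1.8
   vertex 3.1 4.4 0.5
  endloop
 endfacet
 facet normal 0.009 -0.238 -0.971
  outer loop
   vertex 1.3 2.7 0.9
   vertex 3.1 4.4 0.5
   vertex 5.0 0.8 1.4
  endloop
 endfacet
 facet normal -0.908 -0.402 -0.114
  outer loop
   vertex 1.3 2.7 0.9
   vertex 1.9 0.3 4.6
   vertex 0.7 3.8 1.8
  endloop
 endfacet
 facet normal -0.353 -0.810 -0.468
  outer loop
   vertex 1.3 2.7 0.9
   vertex 5.0 0.8 1.4
   vertex 1.9 0.3 4.6
  endloop
 endfacet
 facet normal -0.417 0.820 -0.392
  outer loop
   vertex 1.4 4.3 2.1
   vertex 3.1 4.4 0.5
   vertex 0.7 3.8 1.8
  endloop
 endfacet
 facet normal -0.068 0.998 -0.010
  outer loop
   vertex 1.4 4.3 2.1
   vertex 4.1 4.5 3.6
   vertex 3.1 4.4 0.5
  endloop
 endfacet
 facet normal -0.581 0.382 0.719
  outer loop
   vertex 1.4 4.3 2.1
   vertex 0.7 3.8 1.8
   vertex 2.1 1.6 4.1
  endloop
 endfacet
 facet normal -0.459 0.449 0.767
  outer loop
   vertex 1.4 4.3 2.1
   vertex 2.1 1.6 4.1
   vertex 4.1 4.5 3.6
  endloop
 endfacet
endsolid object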